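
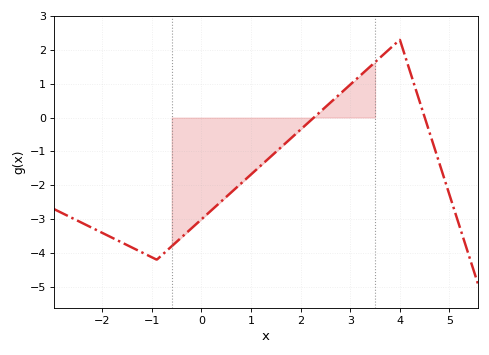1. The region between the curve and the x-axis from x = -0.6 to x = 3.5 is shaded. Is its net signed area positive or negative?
negative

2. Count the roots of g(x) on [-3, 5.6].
2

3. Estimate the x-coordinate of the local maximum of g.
4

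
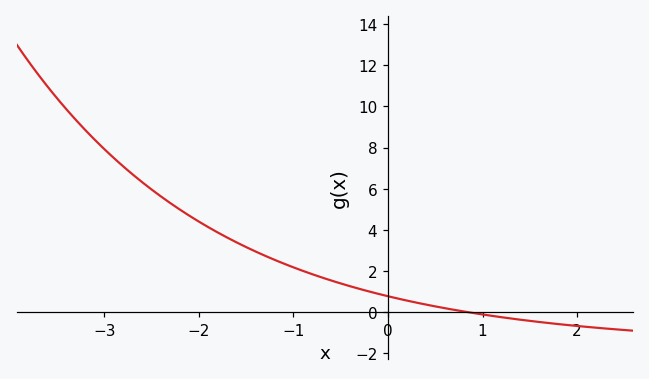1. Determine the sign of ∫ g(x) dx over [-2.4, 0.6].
positive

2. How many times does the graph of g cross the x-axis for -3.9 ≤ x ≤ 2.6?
1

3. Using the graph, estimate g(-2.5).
5.96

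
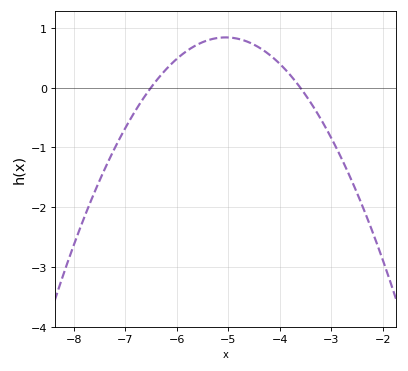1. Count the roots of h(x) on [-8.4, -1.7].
2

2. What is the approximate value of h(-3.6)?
0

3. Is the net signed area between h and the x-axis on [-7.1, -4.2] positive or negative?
positive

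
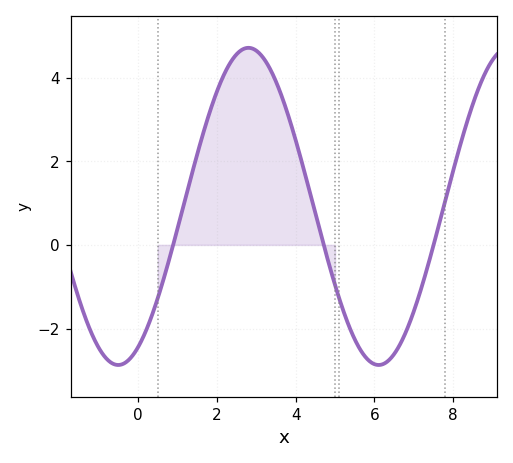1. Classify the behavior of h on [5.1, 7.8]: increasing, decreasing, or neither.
neither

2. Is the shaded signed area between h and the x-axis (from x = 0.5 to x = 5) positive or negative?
positive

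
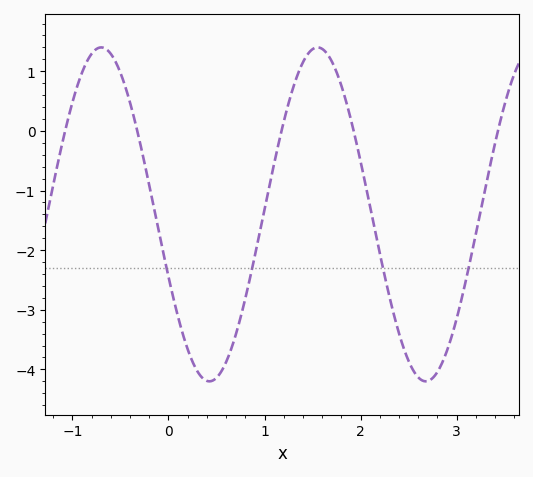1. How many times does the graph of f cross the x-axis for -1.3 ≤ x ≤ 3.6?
5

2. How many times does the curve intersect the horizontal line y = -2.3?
4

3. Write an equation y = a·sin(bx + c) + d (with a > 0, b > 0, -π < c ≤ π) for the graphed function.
y = 2.8sin(2.79x - 2.76) - 1.4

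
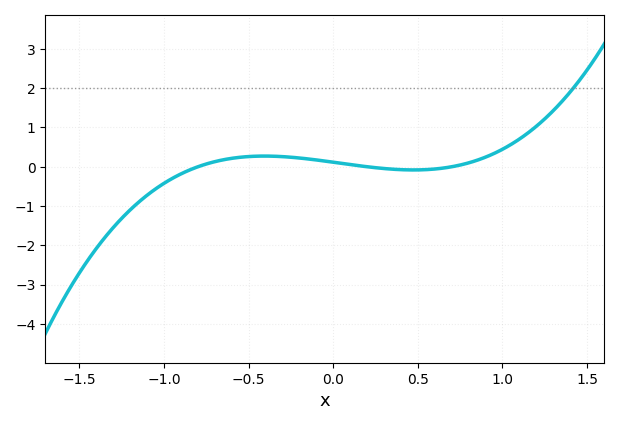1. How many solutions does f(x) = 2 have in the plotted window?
1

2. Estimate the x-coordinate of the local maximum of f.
-0.407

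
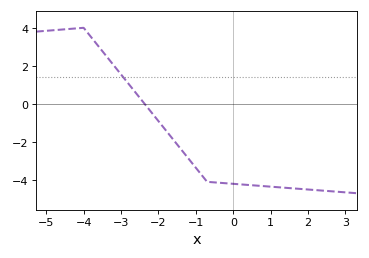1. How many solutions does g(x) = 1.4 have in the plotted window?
1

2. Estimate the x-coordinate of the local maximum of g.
-4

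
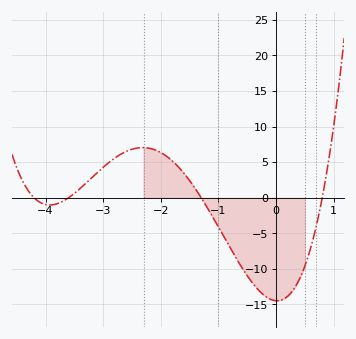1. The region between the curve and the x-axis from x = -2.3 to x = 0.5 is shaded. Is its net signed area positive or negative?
negative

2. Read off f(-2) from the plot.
6.35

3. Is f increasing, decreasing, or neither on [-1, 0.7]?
neither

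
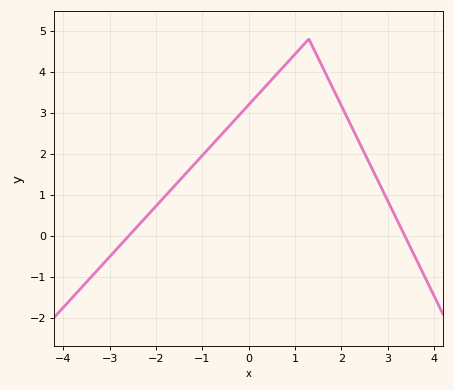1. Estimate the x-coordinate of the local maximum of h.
1.2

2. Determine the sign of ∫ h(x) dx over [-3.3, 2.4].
positive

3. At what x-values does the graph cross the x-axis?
-2.6, 3.4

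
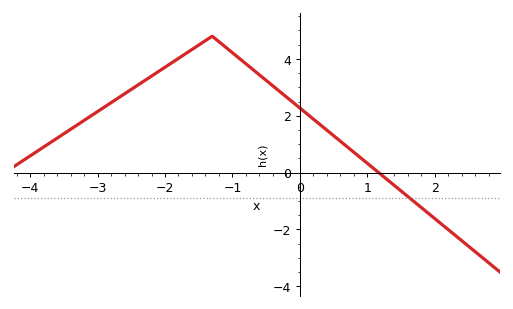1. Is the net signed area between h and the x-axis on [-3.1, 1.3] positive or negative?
positive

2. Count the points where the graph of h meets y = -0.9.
1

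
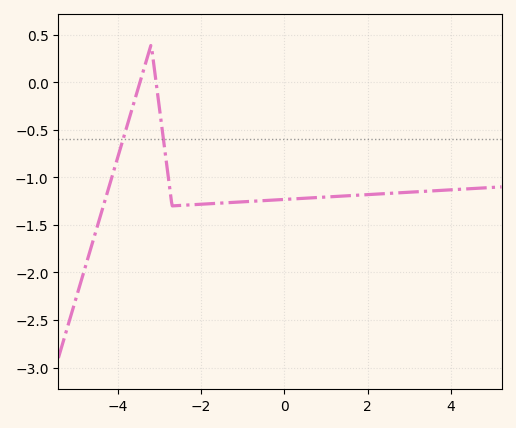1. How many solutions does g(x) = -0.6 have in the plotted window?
2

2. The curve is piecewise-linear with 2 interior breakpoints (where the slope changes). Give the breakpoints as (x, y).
(-3.2, 0.4); (-2.7, -1.3)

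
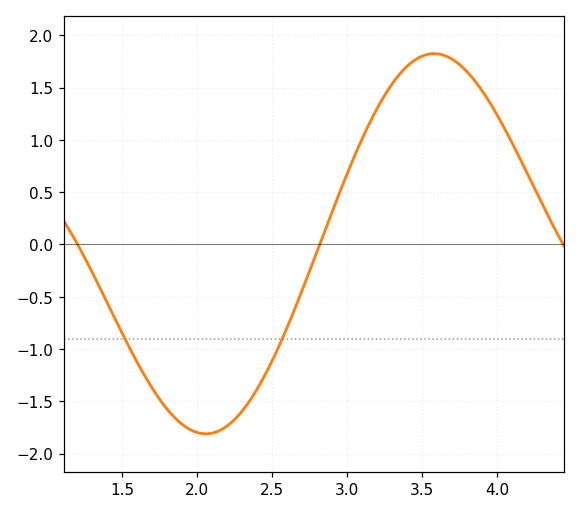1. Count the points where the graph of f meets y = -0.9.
2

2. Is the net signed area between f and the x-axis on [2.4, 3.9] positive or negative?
positive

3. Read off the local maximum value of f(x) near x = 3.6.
1.8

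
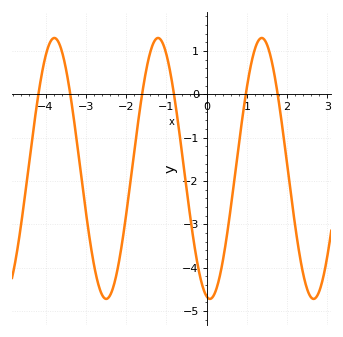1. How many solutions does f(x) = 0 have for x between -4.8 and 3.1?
6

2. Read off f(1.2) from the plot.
1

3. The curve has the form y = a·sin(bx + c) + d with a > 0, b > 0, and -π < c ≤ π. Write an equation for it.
y = 3.01sin(2.4x - 1.8) - 1.71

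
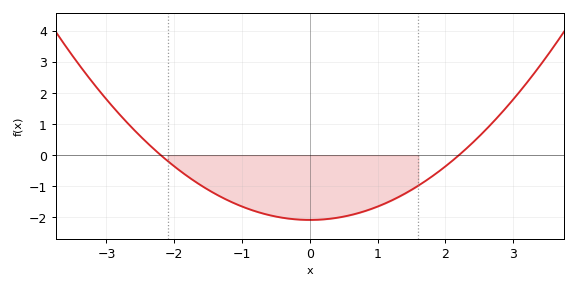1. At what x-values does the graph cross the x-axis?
-2.2, 2.2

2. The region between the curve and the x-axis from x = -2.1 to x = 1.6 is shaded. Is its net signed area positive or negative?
negative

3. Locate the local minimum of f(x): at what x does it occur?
0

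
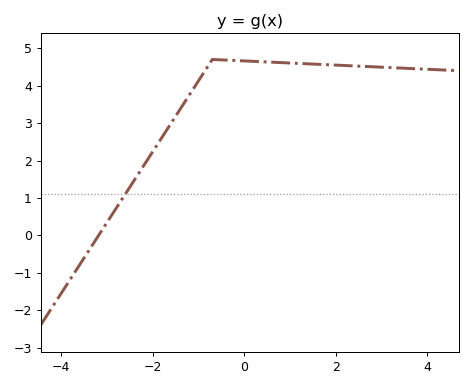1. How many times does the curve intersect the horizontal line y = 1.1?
1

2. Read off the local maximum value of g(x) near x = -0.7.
4.7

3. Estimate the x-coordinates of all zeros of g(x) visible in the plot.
-3.18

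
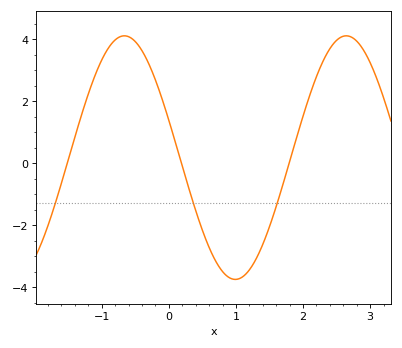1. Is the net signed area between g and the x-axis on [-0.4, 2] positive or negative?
negative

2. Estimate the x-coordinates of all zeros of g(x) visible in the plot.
-1.5, 0.2, 1.8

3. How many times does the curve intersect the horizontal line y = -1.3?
3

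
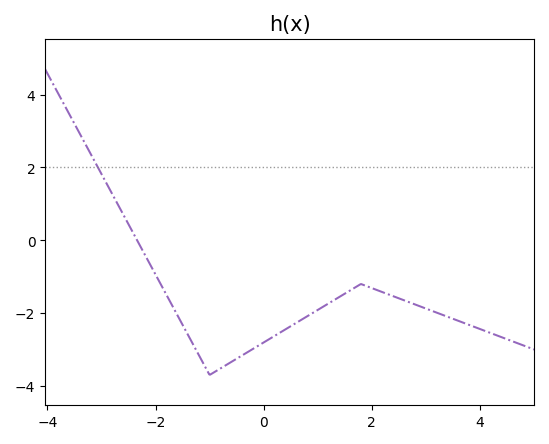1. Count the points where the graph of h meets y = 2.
1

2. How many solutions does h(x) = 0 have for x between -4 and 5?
1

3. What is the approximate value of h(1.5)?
-1.4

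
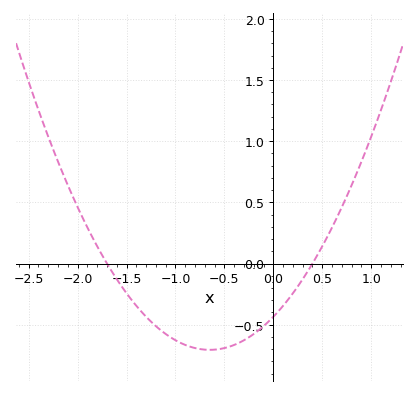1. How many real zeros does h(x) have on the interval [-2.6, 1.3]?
2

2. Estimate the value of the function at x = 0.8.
0.64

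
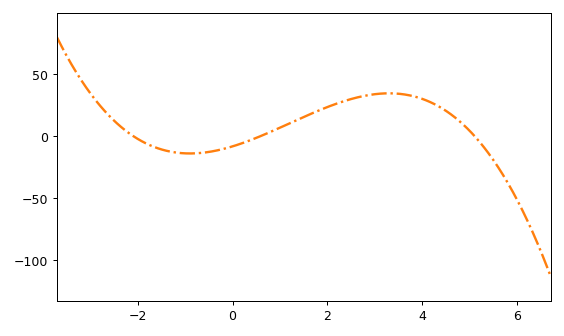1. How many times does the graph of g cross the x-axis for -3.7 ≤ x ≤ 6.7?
3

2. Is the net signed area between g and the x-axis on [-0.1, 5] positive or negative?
positive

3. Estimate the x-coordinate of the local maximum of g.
3.3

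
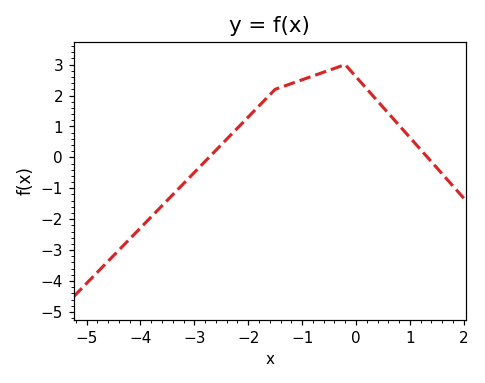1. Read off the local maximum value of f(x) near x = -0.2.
3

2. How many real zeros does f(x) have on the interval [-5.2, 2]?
2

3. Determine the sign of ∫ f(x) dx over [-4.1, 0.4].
positive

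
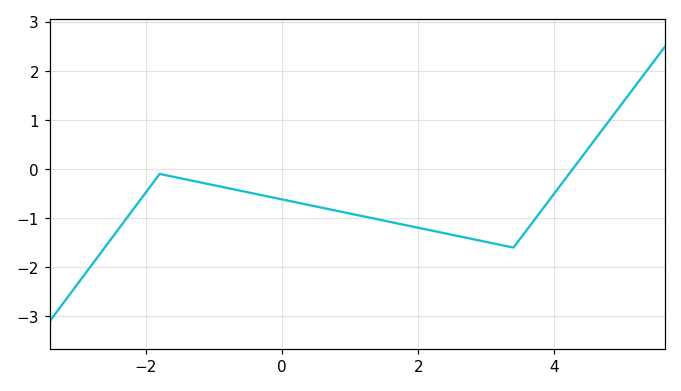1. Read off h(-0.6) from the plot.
-0.4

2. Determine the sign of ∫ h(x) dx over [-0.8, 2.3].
negative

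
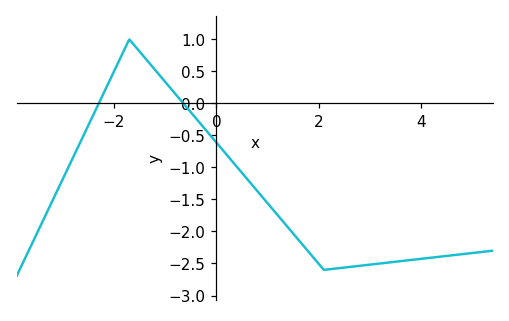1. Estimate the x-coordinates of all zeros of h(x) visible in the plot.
-2.2, -0.6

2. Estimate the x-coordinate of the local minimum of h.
2.2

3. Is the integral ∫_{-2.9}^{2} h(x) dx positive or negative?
negative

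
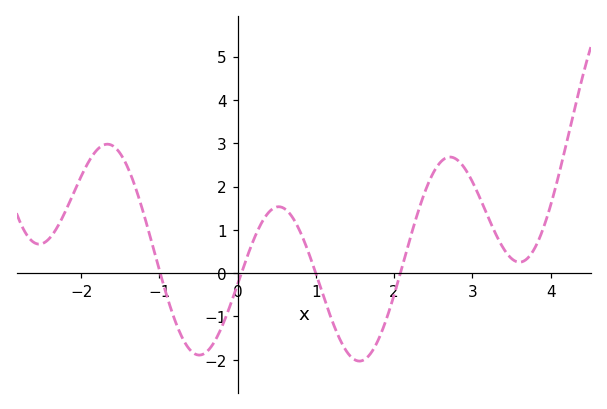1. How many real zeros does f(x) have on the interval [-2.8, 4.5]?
4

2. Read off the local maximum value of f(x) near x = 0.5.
1.53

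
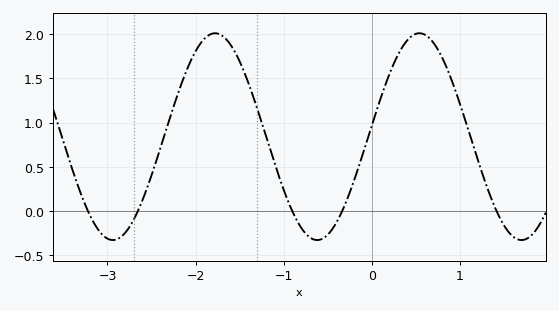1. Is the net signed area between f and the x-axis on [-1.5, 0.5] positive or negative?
positive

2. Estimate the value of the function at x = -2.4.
0.7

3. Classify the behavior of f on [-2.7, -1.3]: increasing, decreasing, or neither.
neither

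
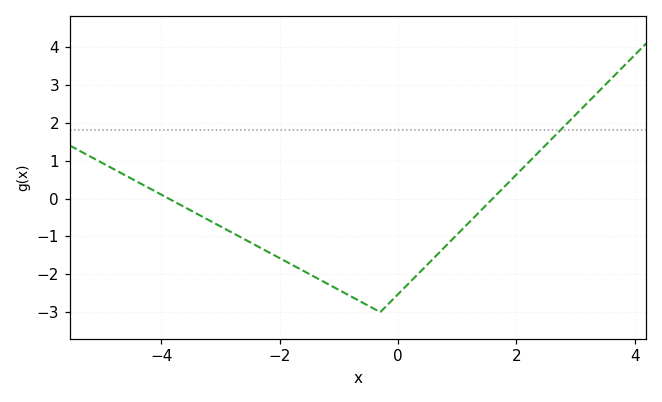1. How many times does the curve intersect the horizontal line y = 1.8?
1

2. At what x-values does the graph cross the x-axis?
-3.88, 1.6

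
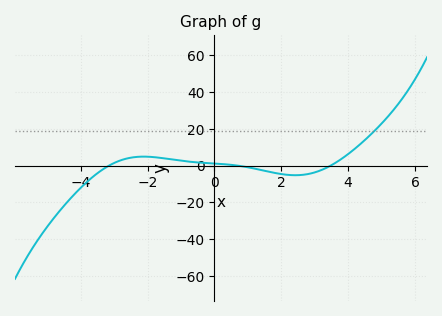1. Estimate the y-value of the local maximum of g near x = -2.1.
4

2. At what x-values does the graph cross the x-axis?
-3.2, 0.6, 3.4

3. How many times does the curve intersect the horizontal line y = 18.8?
1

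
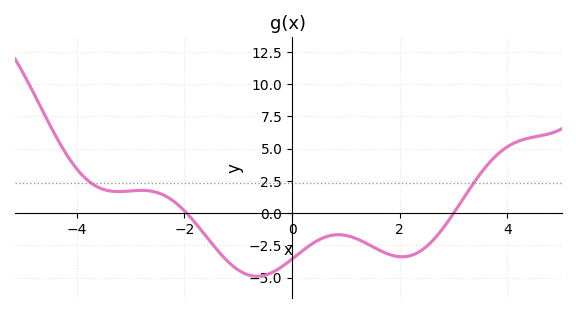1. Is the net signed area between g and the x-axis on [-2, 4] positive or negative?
negative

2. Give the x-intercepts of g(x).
-1.96, 3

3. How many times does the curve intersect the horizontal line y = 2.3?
2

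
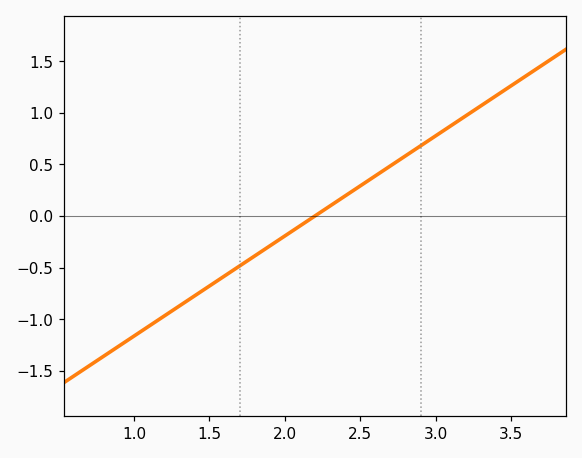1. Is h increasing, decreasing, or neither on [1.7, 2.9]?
increasing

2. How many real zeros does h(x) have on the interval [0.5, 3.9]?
1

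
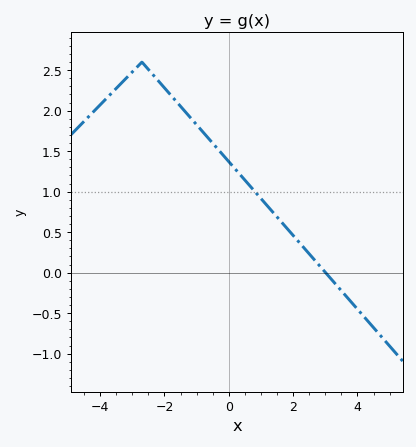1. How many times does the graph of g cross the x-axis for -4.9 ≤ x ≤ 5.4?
1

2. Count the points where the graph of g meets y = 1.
1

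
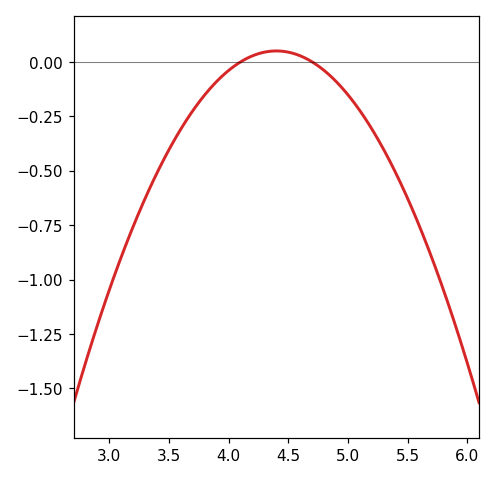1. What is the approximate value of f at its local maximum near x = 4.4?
0.06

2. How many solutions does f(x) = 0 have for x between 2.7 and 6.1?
2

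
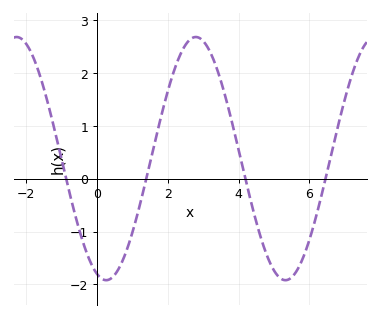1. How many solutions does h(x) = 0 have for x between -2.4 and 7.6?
4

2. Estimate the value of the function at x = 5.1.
-1.8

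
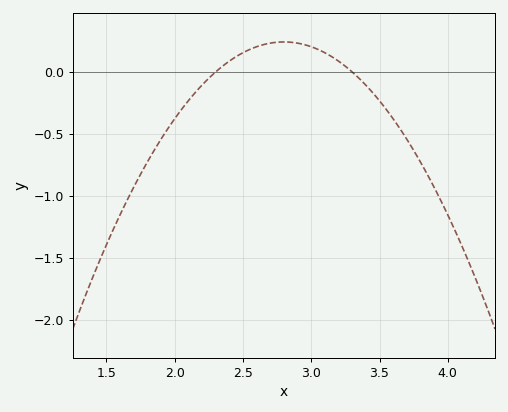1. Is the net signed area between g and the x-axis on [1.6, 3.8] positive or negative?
negative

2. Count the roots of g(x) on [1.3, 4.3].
2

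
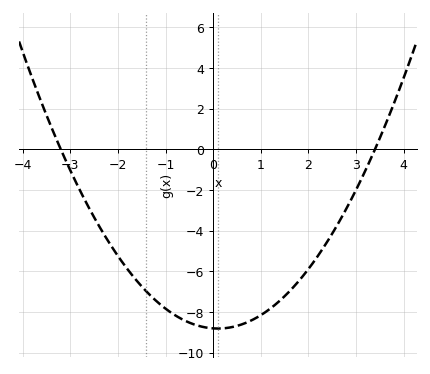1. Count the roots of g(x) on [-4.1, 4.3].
2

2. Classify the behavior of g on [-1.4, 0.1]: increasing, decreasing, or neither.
decreasing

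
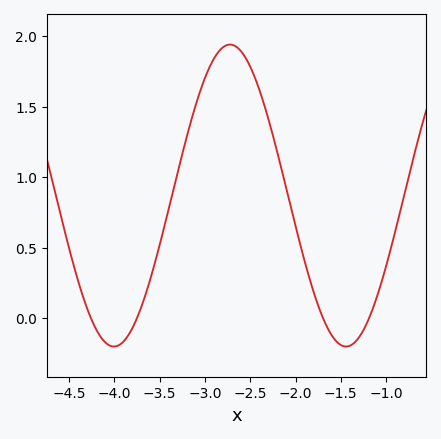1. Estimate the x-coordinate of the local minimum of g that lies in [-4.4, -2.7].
-4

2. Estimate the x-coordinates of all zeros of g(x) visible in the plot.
-4.3, -3.8, -1.7, -1.2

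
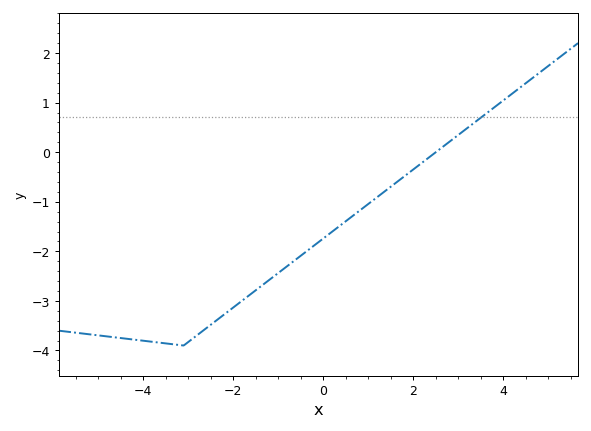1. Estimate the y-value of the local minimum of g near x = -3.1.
-3.9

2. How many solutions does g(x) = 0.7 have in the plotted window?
1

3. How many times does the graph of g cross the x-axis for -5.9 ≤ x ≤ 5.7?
1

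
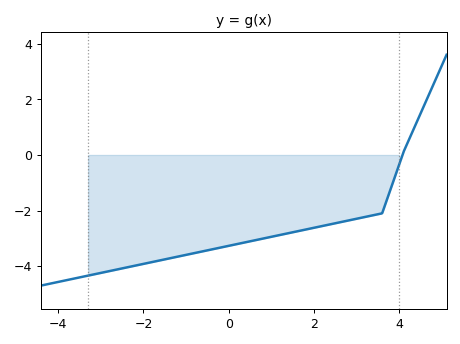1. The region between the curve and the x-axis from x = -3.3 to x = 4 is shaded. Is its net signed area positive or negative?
negative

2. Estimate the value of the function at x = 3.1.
-2.26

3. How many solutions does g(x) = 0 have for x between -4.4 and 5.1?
1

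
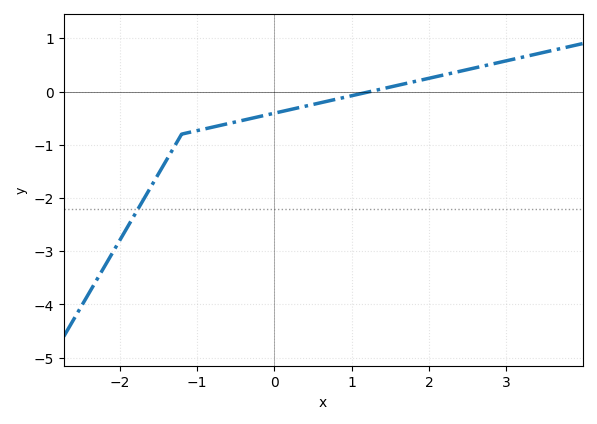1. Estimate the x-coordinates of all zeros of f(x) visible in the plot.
1.24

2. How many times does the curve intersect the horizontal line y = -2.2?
1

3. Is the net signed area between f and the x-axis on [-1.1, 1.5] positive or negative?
negative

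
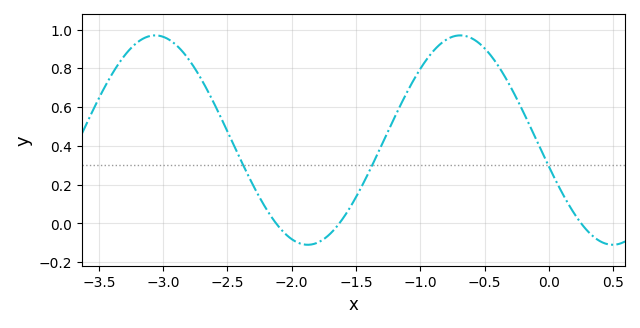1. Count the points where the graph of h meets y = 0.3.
3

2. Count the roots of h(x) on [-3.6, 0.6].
3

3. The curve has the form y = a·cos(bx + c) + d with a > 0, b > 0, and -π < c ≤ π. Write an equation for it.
y = 0.54cos(2.65x + 1.83) + 0.43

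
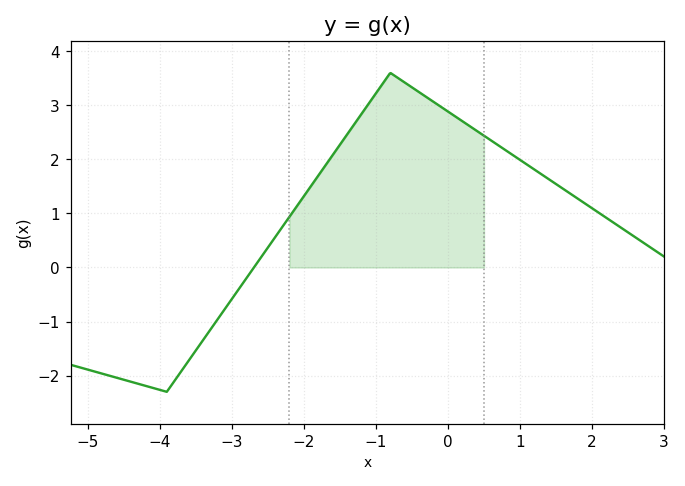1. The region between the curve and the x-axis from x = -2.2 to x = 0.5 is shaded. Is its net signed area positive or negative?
positive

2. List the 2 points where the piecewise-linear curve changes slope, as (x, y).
(-3.9, -2.3); (-0.8, 3.6)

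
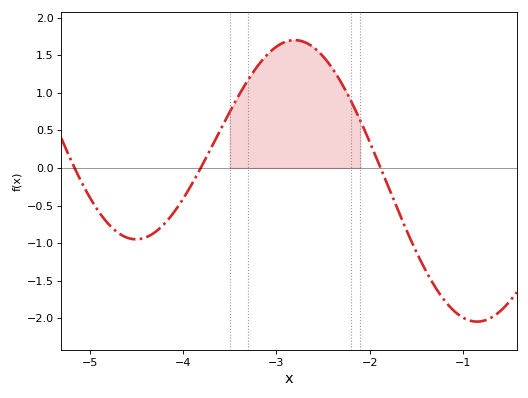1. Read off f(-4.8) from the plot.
-0.75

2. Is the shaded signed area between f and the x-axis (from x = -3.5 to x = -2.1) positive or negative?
positive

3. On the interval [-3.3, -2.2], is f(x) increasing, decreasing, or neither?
neither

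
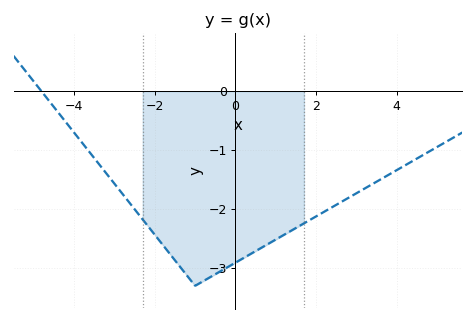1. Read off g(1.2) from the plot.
-2.4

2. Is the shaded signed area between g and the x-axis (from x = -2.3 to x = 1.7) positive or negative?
negative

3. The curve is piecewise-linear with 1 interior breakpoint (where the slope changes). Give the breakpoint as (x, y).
(-1, -3.3)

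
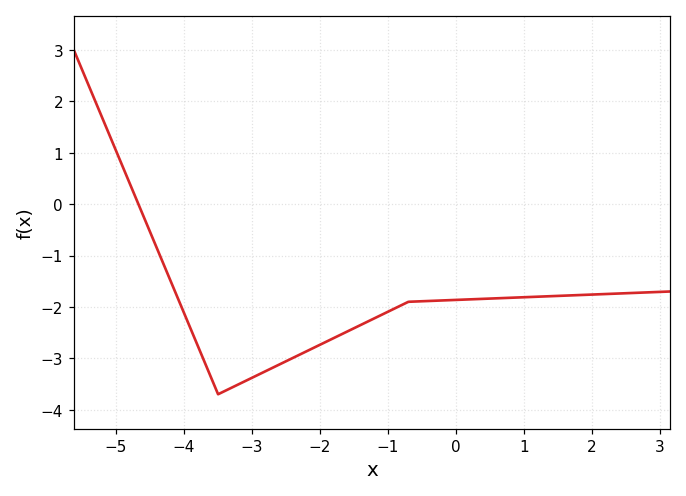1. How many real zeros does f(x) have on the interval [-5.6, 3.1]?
1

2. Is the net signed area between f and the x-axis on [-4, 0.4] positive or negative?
negative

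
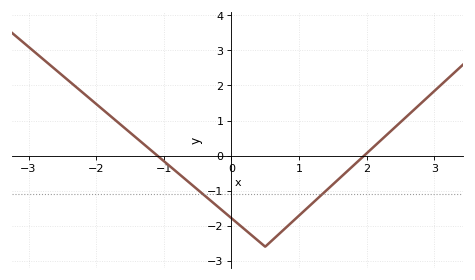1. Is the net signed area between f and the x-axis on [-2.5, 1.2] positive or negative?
negative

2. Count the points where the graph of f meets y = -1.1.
2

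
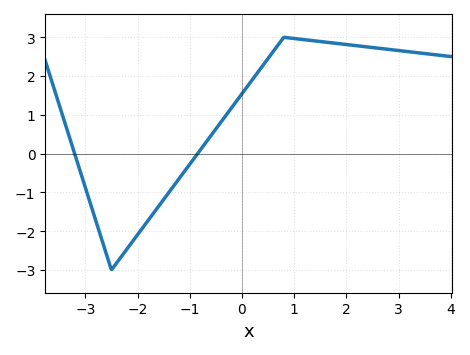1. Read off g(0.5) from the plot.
2.5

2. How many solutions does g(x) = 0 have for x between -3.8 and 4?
2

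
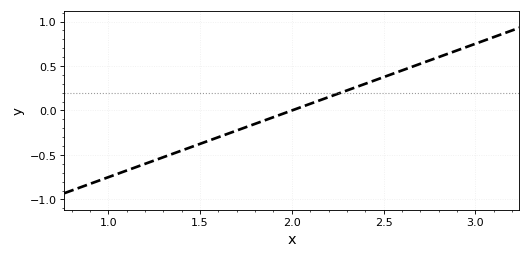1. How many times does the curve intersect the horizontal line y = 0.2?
1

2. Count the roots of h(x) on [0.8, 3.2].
1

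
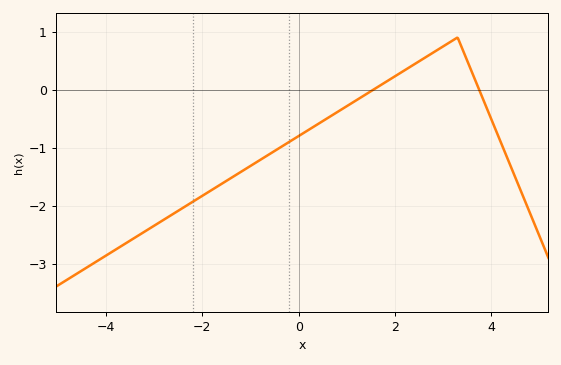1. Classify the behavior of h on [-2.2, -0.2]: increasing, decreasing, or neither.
increasing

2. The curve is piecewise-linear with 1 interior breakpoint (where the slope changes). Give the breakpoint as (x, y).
(3.3, 0.9)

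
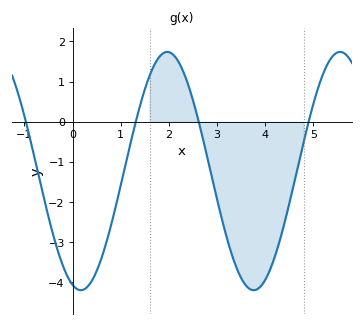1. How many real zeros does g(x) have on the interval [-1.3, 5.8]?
4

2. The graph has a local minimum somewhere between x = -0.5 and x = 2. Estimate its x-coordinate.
0.2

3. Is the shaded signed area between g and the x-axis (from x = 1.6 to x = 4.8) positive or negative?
negative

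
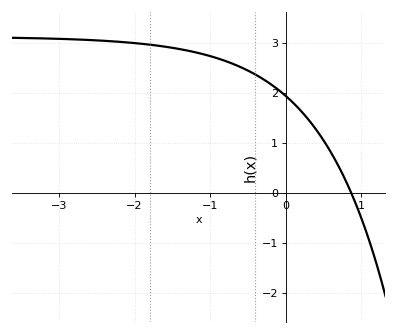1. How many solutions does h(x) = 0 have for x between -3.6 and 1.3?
1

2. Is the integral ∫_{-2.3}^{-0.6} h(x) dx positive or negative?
positive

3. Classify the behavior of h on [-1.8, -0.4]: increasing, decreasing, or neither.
decreasing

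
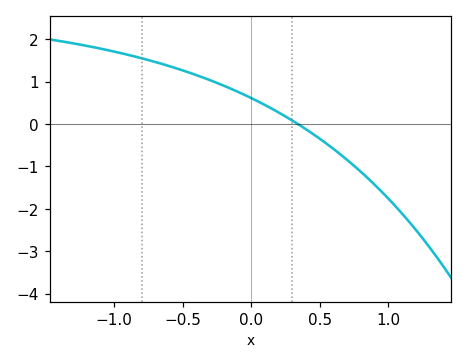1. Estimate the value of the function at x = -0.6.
1.36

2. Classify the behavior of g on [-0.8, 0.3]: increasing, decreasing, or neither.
decreasing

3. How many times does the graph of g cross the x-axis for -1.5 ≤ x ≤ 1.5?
1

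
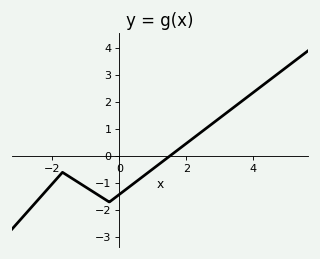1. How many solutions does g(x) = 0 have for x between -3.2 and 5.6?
1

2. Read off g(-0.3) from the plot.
-1.7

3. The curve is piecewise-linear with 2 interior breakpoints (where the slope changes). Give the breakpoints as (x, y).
(-1.7, -0.6); (-0.3, -1.7)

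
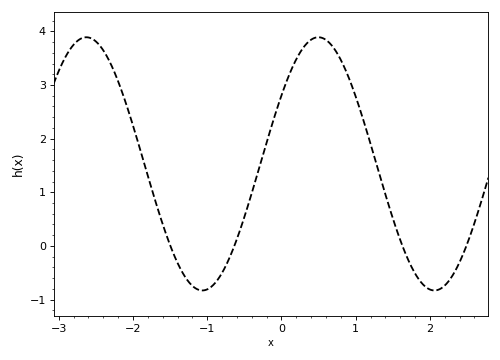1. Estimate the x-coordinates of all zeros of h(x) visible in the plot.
-1.5, -0.6, 1.6, 2.5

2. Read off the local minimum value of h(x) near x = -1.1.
-0.8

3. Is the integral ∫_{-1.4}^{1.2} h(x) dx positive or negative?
positive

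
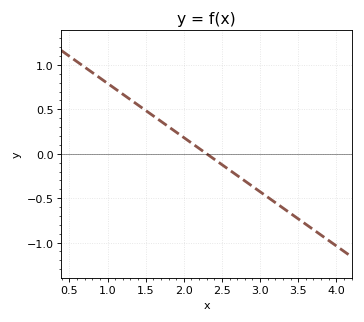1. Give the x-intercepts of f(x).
2.3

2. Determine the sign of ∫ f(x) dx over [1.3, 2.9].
positive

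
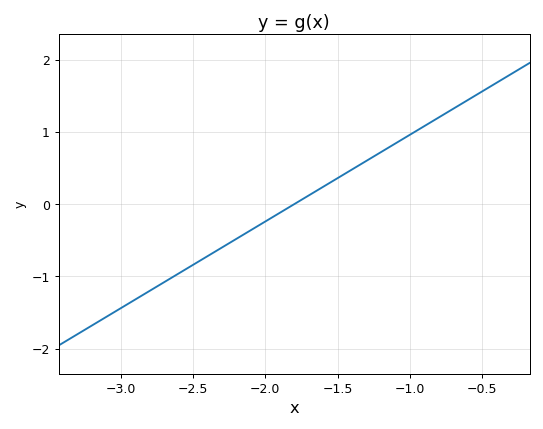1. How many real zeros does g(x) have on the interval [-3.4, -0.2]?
1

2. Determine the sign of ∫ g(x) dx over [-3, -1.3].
negative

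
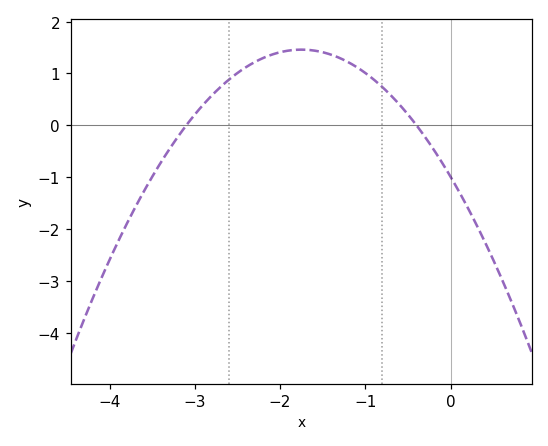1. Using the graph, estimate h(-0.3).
-0.224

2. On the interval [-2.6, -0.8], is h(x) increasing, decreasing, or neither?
neither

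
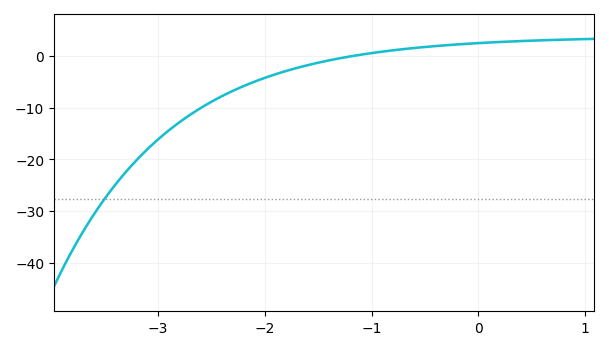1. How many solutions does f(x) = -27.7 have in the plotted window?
1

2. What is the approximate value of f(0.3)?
3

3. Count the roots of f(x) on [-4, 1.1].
1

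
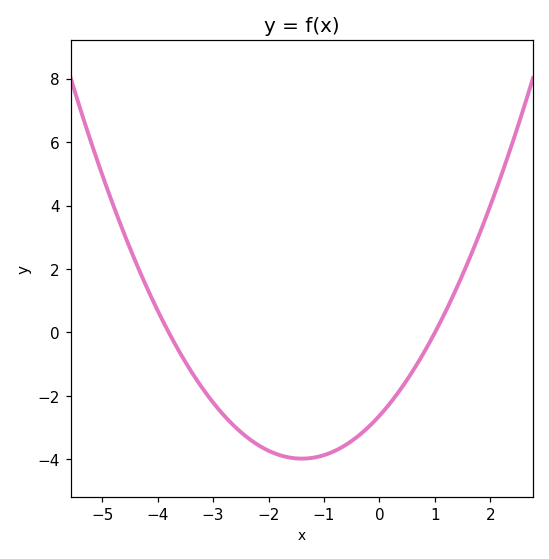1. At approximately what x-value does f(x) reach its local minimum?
-1.4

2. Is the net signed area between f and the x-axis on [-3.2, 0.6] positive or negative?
negative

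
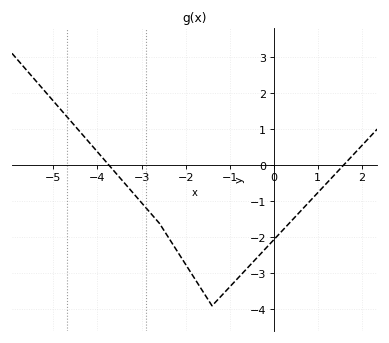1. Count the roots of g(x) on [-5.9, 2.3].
2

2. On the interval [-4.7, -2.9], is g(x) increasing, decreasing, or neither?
decreasing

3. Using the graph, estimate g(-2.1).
-2.6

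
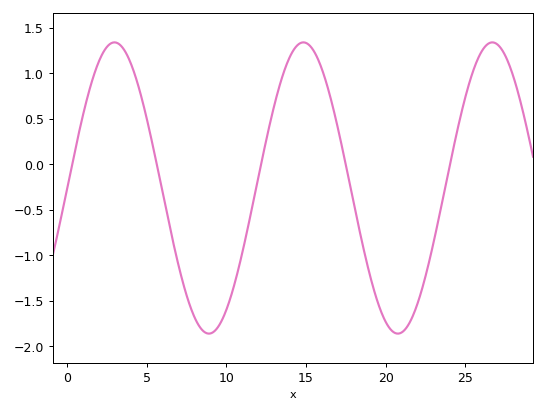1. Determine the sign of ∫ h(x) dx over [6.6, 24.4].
negative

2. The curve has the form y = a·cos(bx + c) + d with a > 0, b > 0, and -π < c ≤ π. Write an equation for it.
y = 1.6cos(0.53x - 1.58) - 0.26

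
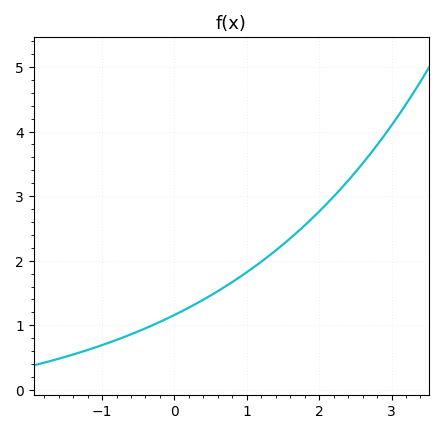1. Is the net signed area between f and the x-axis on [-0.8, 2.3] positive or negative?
positive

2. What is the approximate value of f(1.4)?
2.2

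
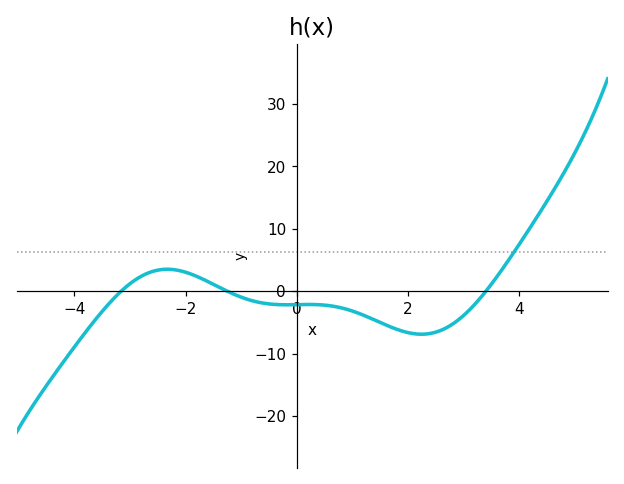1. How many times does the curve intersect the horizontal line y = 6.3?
1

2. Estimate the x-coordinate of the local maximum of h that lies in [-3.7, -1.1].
-2.33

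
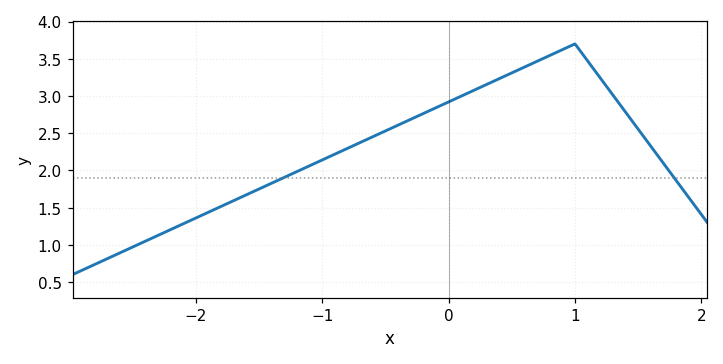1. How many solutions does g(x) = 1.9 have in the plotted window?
2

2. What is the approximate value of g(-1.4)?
1.83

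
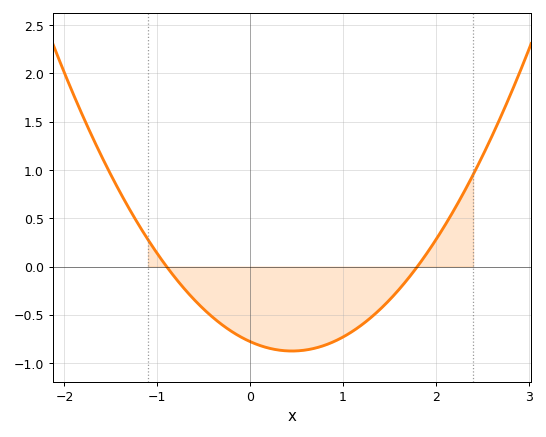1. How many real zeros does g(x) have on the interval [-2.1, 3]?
2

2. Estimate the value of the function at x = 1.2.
-0.6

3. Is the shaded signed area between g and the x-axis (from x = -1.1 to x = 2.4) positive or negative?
negative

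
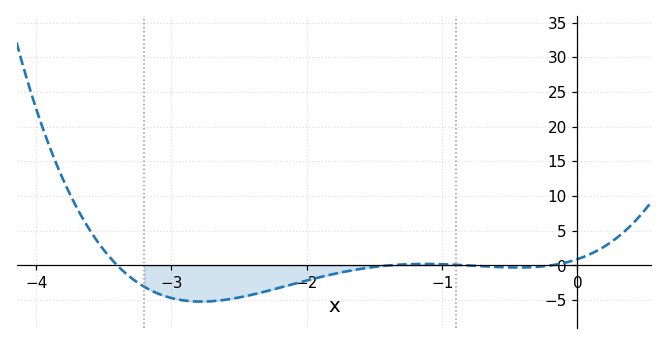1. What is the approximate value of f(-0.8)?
0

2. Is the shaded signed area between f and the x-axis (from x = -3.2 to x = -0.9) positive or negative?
negative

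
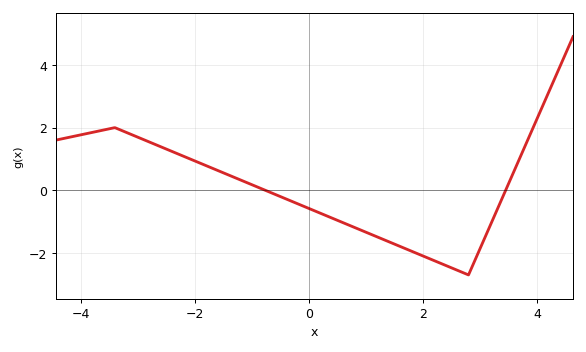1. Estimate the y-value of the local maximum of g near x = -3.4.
2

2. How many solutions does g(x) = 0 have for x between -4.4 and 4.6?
2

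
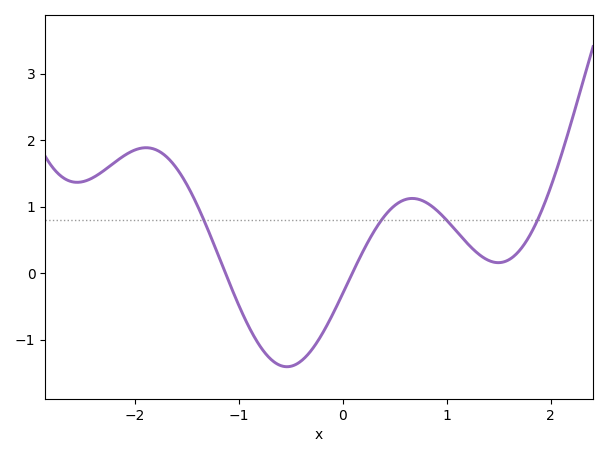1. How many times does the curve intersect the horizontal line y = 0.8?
4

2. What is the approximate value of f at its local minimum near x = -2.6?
1.37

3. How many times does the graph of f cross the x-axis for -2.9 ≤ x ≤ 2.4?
2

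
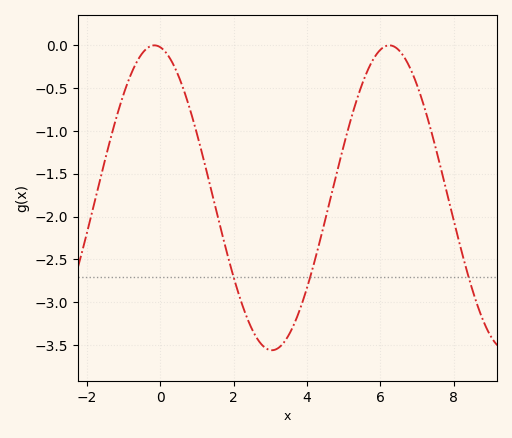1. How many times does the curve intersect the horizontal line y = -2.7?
3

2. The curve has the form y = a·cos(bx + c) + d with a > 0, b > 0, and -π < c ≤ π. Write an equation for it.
y = 1.78cos(0.98x + 0.16) - 1.78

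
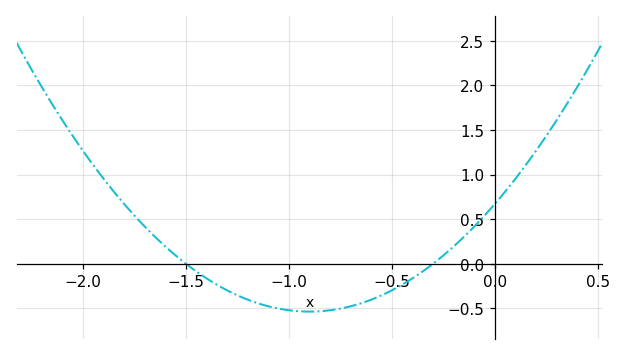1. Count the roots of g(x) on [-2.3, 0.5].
2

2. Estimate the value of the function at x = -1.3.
-0.298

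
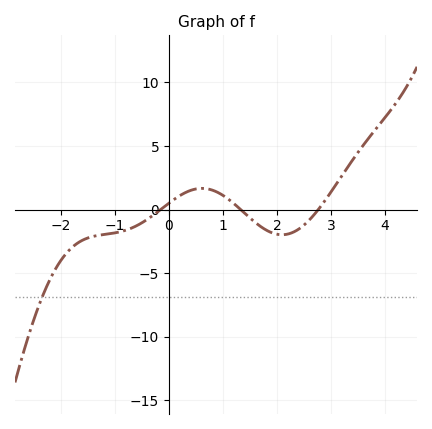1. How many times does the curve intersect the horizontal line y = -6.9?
1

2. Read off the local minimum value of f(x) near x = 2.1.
-2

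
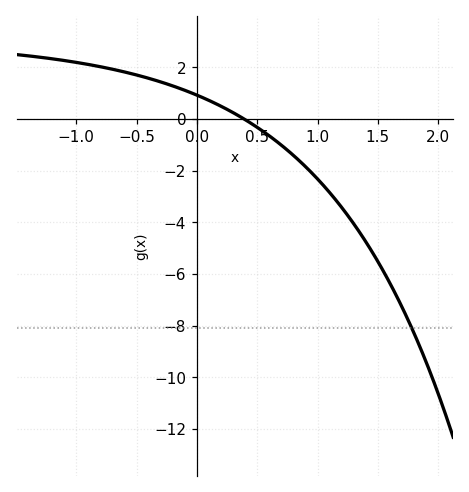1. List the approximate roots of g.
0.4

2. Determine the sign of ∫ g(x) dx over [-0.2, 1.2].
negative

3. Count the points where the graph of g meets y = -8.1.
1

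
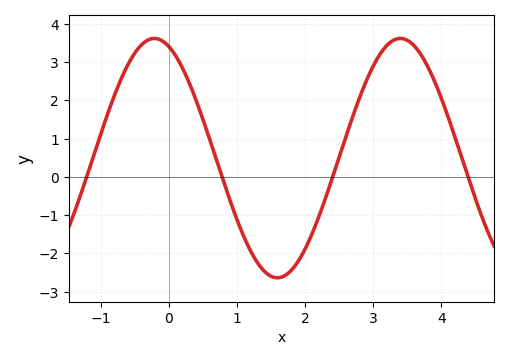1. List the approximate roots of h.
-1.21, 0.78, 2.41, 4.39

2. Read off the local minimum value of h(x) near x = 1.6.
-2.64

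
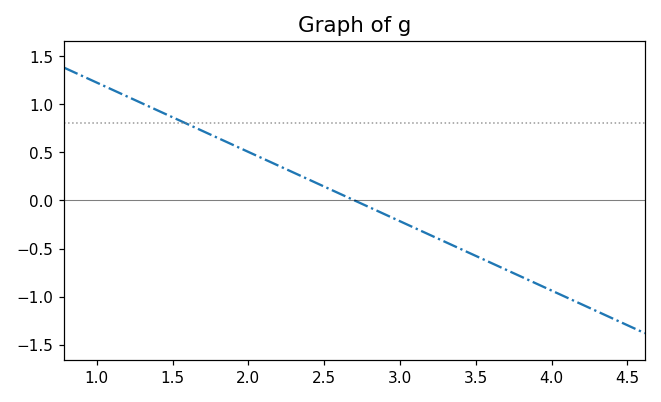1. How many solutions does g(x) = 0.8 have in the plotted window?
1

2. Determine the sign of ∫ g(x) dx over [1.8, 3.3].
positive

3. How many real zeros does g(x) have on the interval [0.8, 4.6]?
1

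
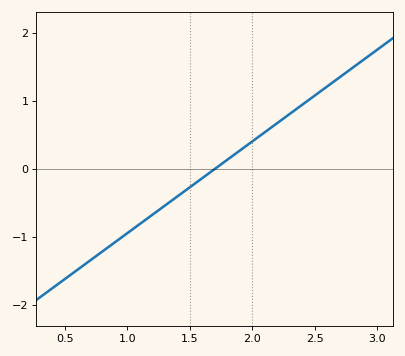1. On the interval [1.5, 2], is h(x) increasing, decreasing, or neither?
increasing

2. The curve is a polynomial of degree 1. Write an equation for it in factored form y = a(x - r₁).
y = 1.35(x - 1.7)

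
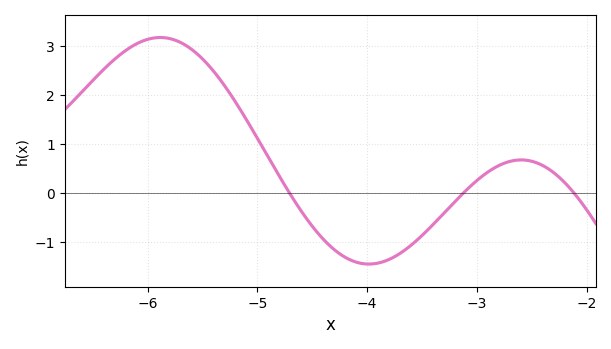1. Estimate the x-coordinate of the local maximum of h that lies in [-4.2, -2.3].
-2.6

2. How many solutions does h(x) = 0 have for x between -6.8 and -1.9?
3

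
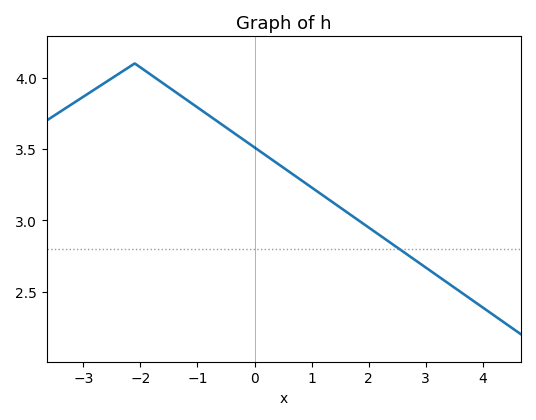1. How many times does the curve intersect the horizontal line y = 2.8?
1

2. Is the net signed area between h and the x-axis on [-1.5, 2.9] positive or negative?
positive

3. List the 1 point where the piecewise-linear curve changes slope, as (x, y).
(-2.1, 4.1)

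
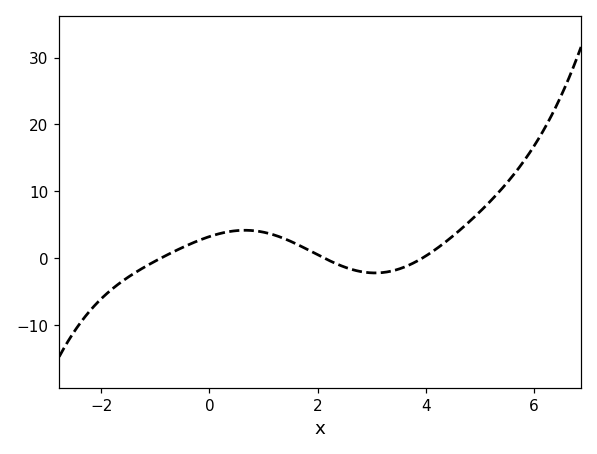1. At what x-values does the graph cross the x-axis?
-0.899, 2.13, 3.94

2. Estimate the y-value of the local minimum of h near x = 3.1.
-2.21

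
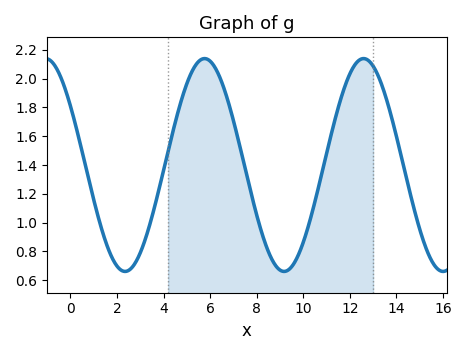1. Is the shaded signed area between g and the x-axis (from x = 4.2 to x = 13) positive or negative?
positive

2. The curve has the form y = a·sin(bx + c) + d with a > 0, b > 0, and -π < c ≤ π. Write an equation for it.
y = 0.74sin(0.92x + 2.55) + 1.4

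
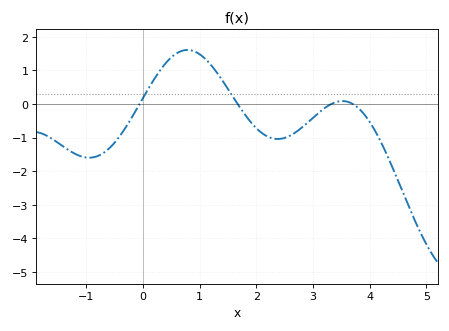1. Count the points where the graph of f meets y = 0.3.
2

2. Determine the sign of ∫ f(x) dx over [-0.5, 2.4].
positive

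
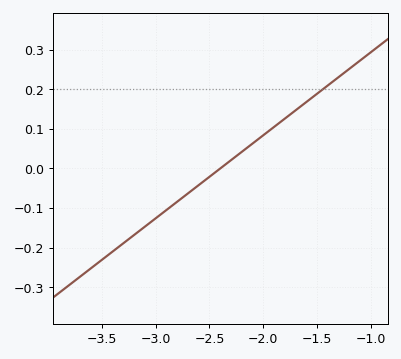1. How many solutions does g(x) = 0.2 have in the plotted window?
1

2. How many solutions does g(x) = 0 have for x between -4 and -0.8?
1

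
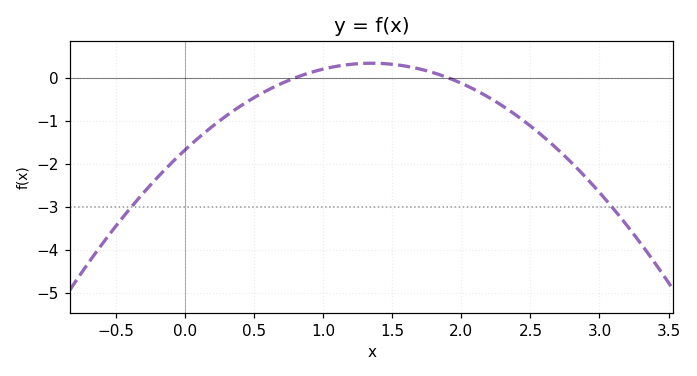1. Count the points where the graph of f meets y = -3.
2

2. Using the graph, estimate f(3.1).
-3.04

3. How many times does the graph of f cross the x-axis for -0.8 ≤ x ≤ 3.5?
2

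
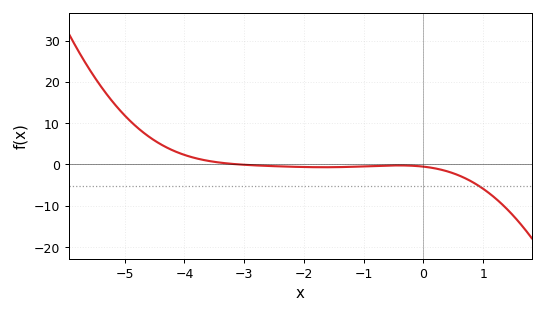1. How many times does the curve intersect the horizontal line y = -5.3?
1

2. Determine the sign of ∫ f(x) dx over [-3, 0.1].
negative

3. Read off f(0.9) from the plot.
-4.94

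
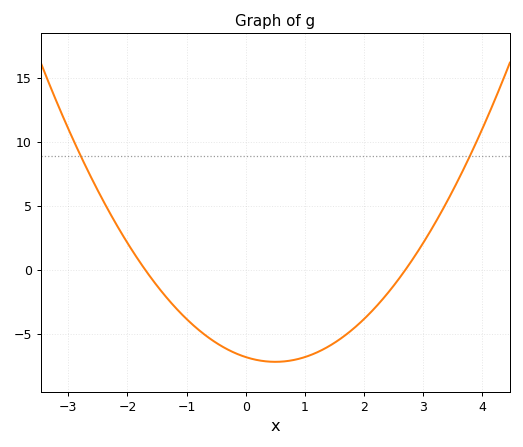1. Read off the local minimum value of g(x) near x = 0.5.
-7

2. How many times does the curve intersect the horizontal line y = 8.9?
2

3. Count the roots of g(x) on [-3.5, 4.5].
2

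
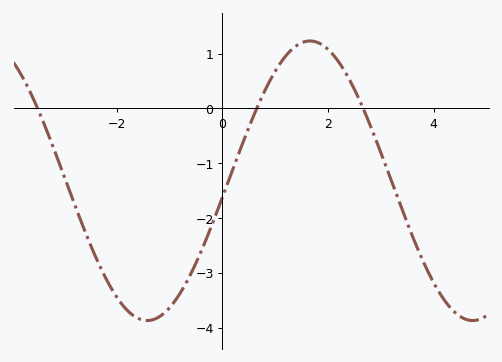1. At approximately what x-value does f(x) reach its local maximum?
1.66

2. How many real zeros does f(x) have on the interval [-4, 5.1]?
3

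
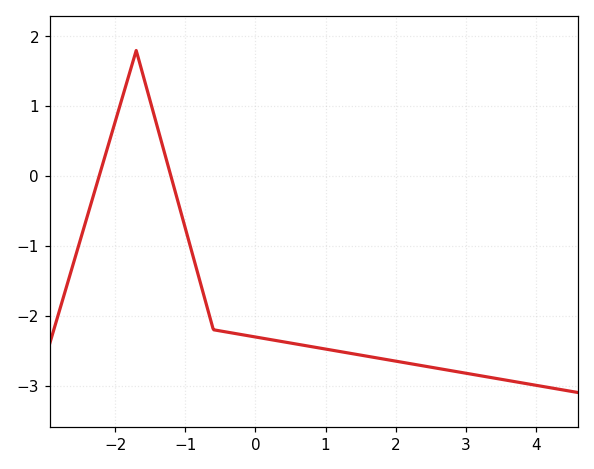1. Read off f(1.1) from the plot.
-2.5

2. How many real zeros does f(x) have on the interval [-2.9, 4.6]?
2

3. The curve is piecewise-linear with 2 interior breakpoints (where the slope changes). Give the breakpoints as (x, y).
(-1.7, 1.8); (-0.6, -2.2)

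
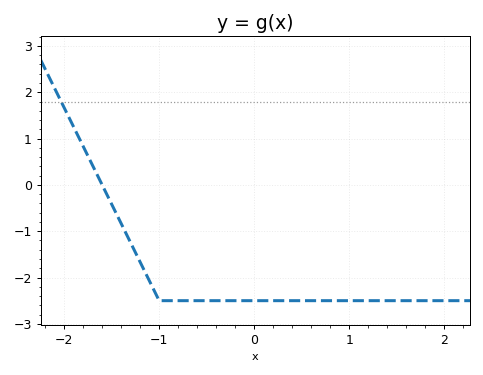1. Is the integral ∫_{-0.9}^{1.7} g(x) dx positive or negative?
negative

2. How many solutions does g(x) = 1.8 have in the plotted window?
1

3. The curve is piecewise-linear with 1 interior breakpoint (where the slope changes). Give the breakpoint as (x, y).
(-1, -2.5)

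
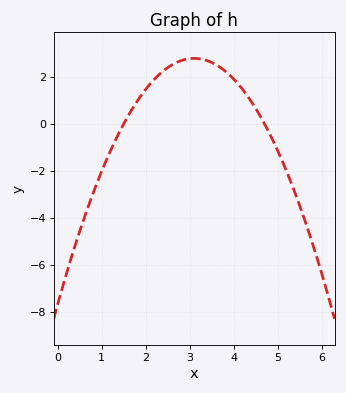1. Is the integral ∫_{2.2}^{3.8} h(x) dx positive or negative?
positive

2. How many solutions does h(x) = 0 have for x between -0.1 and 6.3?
2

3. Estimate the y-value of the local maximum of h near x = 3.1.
2.79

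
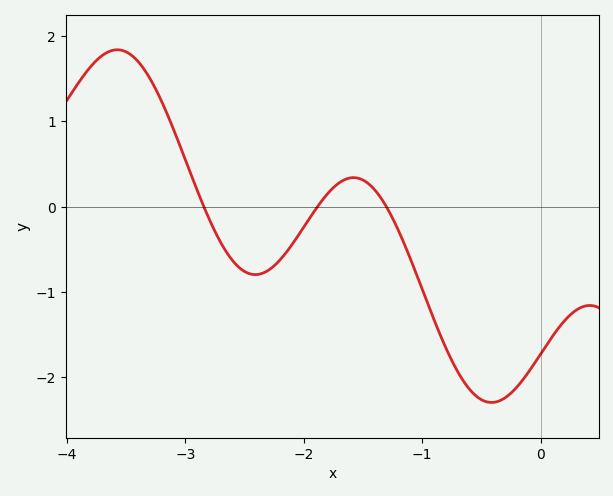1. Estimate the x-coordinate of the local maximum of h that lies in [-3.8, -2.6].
-3.58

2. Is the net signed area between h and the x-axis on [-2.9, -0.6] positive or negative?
negative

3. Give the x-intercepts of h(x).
-2.84, -1.88, -1.3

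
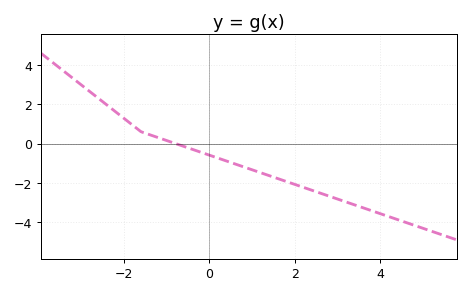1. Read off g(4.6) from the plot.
-4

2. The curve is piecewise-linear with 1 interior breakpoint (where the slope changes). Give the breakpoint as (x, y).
(-1.6, 0.6)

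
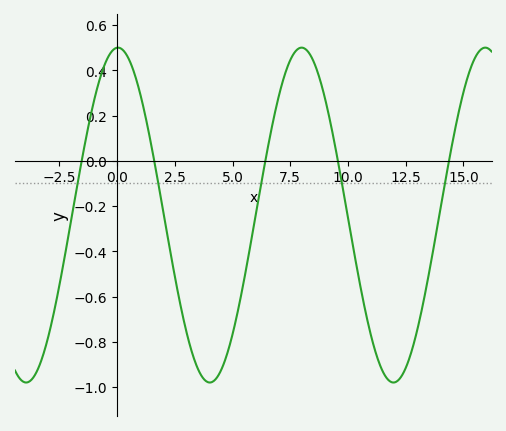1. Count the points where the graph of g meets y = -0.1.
5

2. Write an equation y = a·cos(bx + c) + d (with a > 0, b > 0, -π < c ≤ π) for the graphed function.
y = 0.74cos(0.79x - 0.03) - 0.24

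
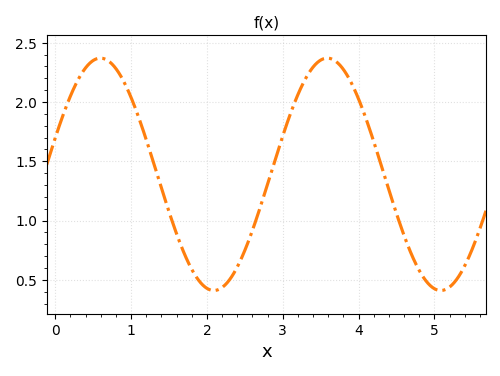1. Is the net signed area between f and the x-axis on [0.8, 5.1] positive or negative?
positive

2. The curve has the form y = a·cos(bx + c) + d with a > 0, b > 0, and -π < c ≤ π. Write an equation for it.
y = 0.98cos(2.1x - 1.25) + 1.39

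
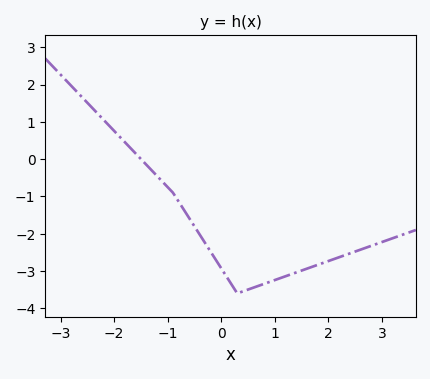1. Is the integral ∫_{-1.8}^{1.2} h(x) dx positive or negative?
negative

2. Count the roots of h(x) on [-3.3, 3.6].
1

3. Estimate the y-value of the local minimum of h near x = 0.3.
-3.6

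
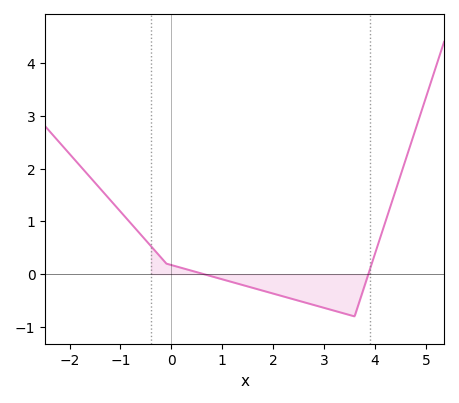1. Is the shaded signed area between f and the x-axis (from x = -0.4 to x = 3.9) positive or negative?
negative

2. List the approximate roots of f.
0.64, 3.87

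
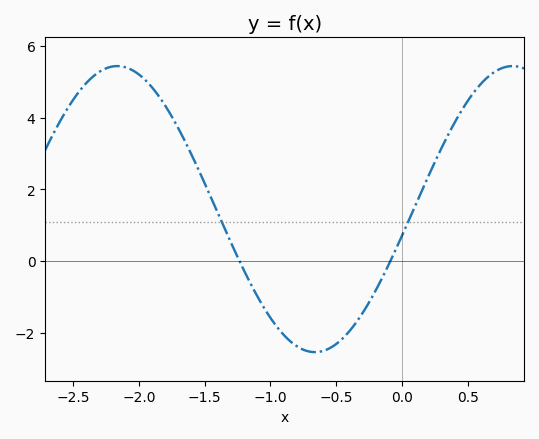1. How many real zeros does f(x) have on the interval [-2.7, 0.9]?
2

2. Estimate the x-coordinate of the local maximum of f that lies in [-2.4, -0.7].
-2.16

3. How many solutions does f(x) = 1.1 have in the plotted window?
2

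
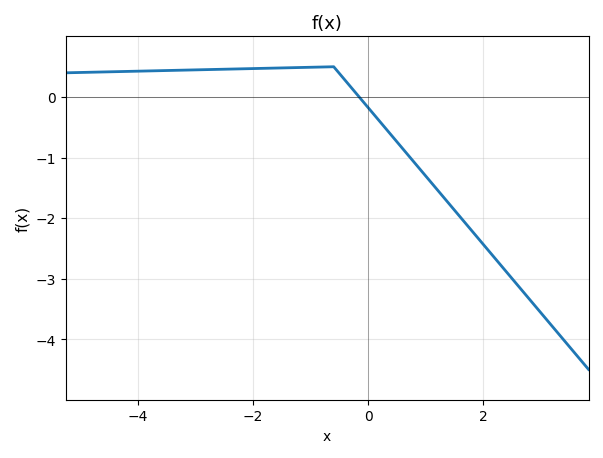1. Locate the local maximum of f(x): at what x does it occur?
-0.6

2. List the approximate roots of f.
-0.2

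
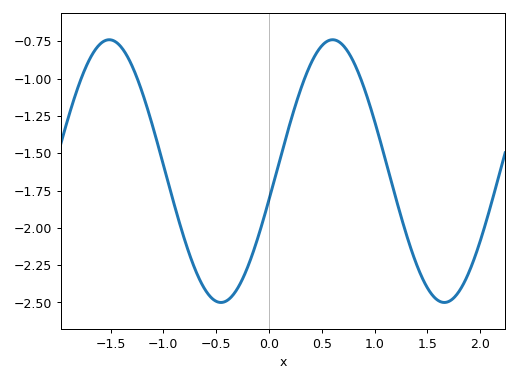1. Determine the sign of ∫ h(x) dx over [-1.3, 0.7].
negative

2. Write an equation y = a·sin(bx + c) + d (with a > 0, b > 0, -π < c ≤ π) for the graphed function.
y = 0.88sin(3x - 0.22) - 1.62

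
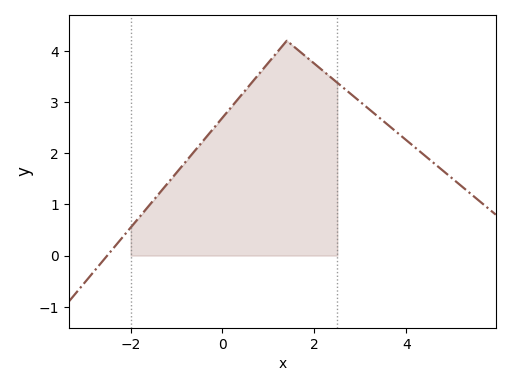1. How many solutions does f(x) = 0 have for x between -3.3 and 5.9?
1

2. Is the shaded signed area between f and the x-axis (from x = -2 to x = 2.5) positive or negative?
positive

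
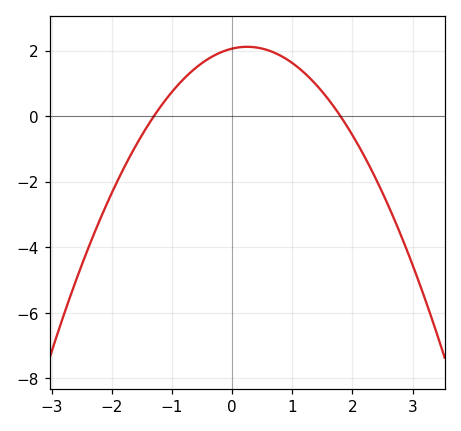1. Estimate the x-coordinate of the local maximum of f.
0.2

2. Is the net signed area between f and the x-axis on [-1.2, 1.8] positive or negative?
positive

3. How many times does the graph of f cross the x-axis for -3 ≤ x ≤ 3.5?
2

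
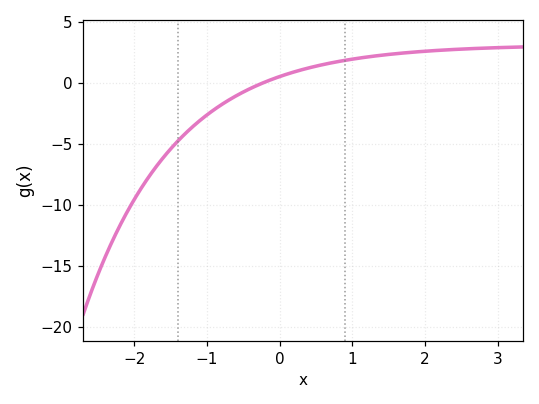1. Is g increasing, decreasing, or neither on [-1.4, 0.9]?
increasing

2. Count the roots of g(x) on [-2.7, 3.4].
1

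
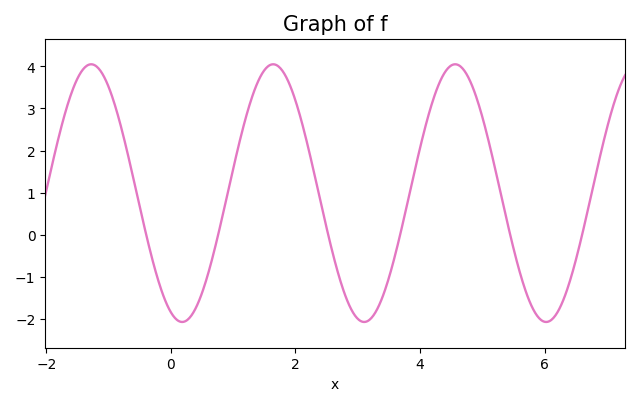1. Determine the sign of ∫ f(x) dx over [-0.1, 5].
positive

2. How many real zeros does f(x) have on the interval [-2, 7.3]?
6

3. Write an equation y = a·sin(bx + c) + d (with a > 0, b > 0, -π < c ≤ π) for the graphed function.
y = 3.06sin(2.1x - 2) + 0.99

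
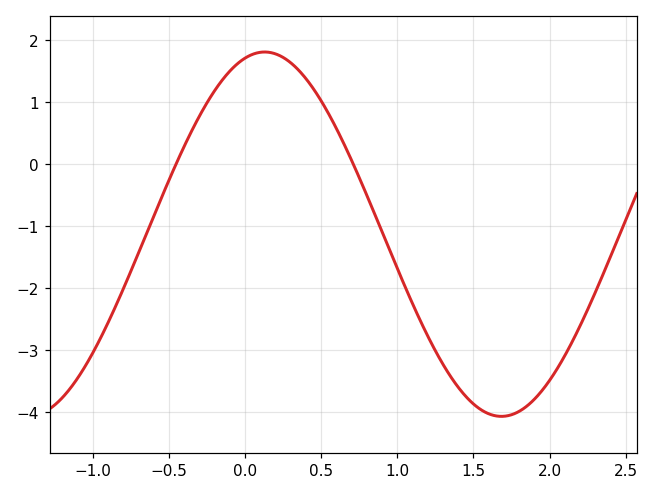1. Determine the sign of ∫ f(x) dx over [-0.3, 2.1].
negative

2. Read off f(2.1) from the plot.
-3.1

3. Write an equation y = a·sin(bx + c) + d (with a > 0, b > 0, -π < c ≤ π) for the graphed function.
y = 2.94sin(2x + 1.3) - 1.13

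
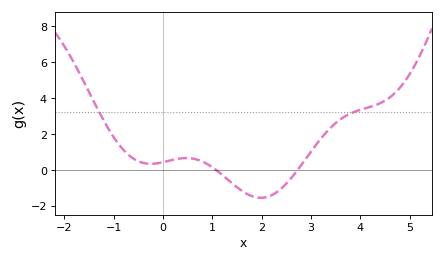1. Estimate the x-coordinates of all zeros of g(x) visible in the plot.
1.08, 2.73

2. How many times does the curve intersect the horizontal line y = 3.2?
2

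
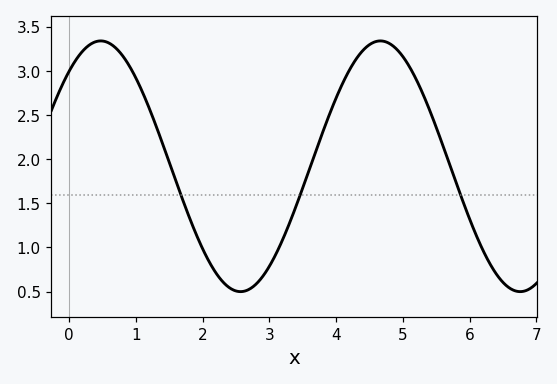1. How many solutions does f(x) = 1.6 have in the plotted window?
3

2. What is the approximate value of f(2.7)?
0.55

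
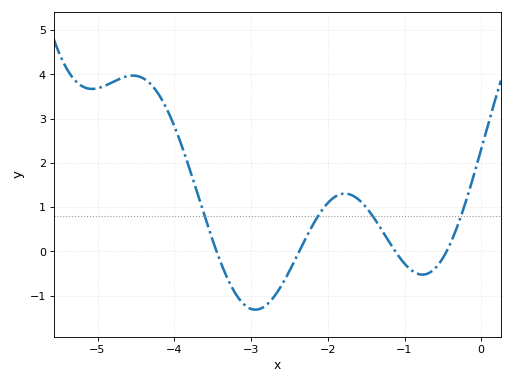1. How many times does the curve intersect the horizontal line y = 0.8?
4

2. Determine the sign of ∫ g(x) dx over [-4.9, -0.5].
positive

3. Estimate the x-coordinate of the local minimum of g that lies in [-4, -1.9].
-2.94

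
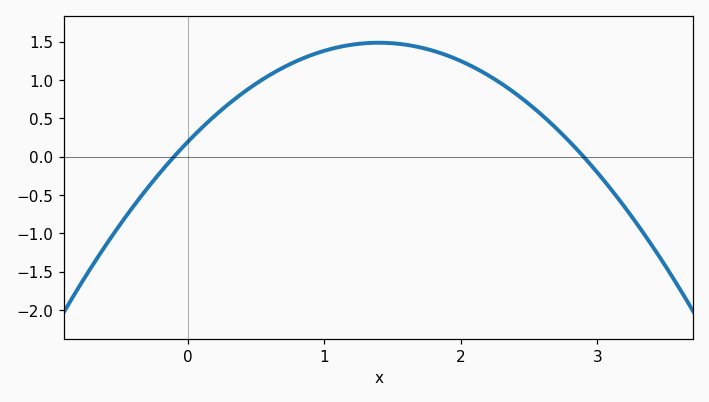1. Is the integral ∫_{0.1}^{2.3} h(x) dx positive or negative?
positive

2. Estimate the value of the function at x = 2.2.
1.05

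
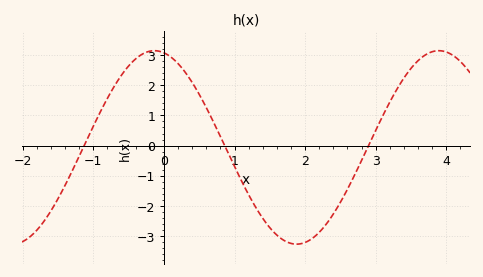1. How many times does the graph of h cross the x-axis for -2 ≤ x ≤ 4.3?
3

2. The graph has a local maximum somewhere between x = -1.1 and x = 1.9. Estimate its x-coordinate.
-0.136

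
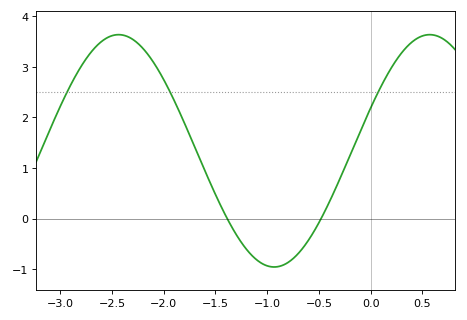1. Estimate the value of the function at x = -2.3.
3.55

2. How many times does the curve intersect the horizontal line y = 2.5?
3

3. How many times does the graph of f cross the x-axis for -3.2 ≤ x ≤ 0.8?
2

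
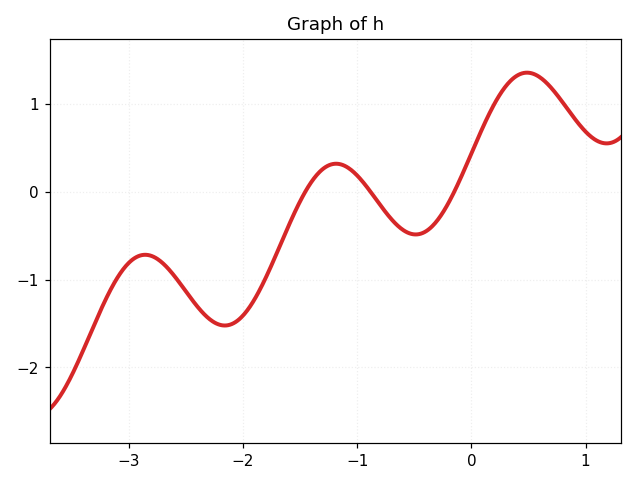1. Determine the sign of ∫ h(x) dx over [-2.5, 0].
negative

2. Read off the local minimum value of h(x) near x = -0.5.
-0.5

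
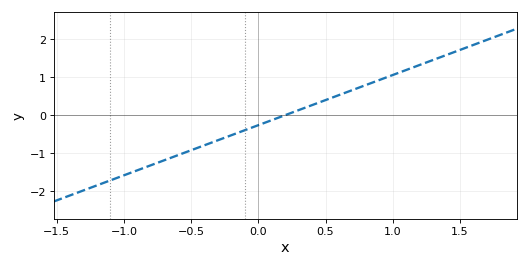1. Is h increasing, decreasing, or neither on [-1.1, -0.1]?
increasing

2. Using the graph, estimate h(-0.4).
-0.8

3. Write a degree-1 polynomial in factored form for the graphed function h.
y = 1.32(x - 0.2)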